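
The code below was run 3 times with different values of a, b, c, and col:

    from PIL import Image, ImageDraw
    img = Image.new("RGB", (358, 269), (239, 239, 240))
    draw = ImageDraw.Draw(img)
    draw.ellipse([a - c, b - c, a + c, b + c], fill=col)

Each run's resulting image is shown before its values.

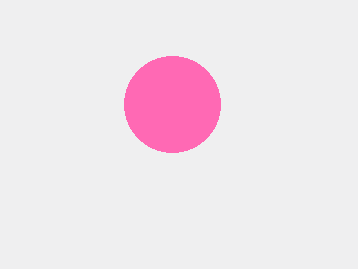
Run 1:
a = 172, b = 104, c = 48, col = 'hotpink'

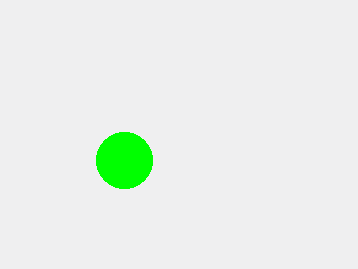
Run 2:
a = 124, b = 160, c = 28, col = 'lime'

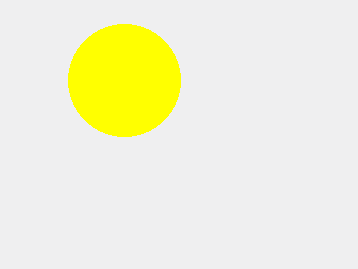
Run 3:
a = 124; b = 80; c = 56; col = 'yellow'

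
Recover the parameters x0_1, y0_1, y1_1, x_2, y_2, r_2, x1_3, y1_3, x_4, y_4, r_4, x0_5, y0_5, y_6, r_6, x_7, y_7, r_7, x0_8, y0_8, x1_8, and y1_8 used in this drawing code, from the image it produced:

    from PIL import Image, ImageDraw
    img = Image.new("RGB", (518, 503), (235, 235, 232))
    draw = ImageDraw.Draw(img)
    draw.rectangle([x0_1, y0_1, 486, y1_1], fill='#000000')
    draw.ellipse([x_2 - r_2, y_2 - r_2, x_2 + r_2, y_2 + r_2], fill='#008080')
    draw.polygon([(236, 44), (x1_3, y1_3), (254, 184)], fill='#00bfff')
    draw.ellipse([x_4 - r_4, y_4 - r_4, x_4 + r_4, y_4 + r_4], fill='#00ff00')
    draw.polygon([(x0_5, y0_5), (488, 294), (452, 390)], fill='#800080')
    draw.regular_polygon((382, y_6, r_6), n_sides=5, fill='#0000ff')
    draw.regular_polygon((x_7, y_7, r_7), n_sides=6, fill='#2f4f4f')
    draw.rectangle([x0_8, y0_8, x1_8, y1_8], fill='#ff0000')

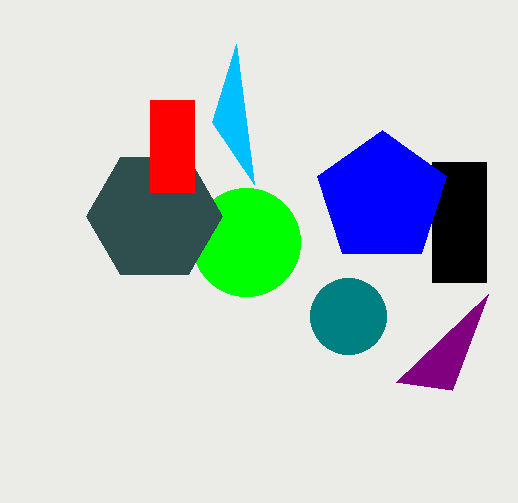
x0_1 = 432; y0_1 = 162; y1_1 = 282; x_2 = 348; y_2 = 316; r_2 = 38; x1_3 = 212; y1_3 = 122; x_4 = 246; y_4 = 242; r_4 = 54; x0_5 = 396; y0_5 = 382; y_6 = 198; r_6 = 68; x_7 = 154; y_7 = 216; r_7 = 68; x0_8 = 150; y0_8 = 100; x1_8 = 194; y1_8 = 192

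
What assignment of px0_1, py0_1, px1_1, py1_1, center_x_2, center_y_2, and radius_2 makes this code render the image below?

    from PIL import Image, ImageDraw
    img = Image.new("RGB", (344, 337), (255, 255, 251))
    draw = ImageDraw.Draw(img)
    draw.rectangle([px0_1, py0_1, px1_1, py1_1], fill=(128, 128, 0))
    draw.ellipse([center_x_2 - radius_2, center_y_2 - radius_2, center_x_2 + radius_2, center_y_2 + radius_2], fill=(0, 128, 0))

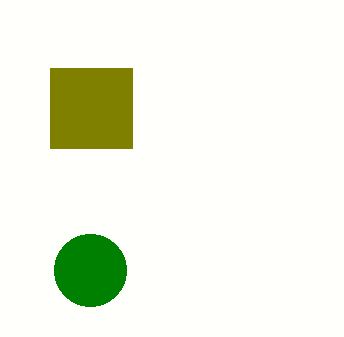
px0_1 = 50, py0_1 = 68, px1_1 = 132, py1_1 = 148, center_x_2 = 90, center_y_2 = 270, radius_2 = 36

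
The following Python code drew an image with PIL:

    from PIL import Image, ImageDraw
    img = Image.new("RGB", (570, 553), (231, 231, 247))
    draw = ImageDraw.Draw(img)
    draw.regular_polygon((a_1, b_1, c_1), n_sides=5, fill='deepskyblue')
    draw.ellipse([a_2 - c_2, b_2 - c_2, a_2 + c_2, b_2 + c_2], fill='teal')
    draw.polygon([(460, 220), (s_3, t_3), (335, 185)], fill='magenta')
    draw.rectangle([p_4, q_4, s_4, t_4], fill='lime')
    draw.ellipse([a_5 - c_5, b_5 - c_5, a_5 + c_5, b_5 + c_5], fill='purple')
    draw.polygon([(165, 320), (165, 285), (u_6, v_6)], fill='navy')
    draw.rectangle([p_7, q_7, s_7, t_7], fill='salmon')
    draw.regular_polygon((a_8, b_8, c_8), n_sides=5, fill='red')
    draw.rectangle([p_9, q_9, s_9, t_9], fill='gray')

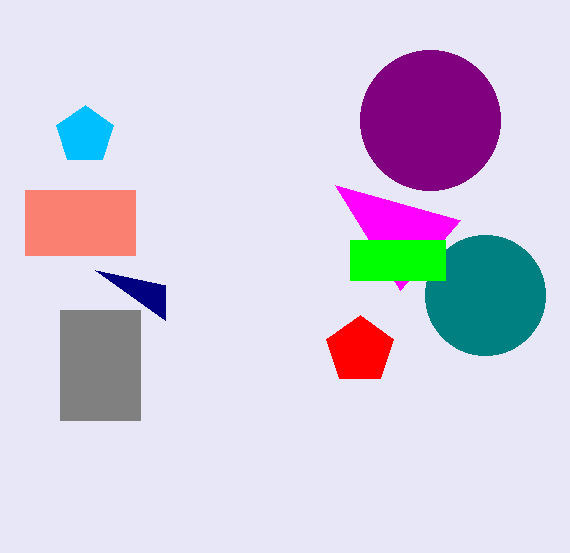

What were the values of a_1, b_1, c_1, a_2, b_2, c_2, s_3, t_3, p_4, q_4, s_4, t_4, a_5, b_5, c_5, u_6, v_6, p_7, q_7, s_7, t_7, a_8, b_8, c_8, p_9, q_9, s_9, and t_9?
a_1 = 85
b_1 = 135
c_1 = 30
a_2 = 485
b_2 = 295
c_2 = 60
s_3 = 400
t_3 = 290
p_4 = 350
q_4 = 240
s_4 = 445
t_4 = 280
a_5 = 430
b_5 = 120
c_5 = 70
u_6 = 95
v_6 = 270
p_7 = 25
q_7 = 190
s_7 = 135
t_7 = 255
a_8 = 360
b_8 = 350
c_8 = 35
p_9 = 60
q_9 = 310
s_9 = 140
t_9 = 420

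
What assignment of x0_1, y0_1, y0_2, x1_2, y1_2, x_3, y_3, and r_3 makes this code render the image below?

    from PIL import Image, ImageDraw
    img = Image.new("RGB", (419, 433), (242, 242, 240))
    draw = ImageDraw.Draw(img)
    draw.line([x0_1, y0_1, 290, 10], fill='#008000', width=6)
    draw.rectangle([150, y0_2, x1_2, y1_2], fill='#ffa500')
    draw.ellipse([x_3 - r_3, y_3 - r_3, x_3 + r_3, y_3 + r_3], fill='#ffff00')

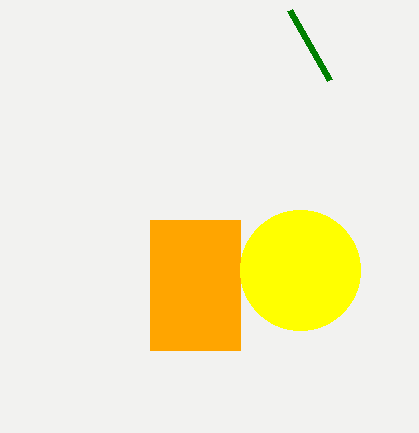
x0_1 = 330
y0_1 = 80
y0_2 = 220
x1_2 = 240
y1_2 = 350
x_3 = 300
y_3 = 270
r_3 = 60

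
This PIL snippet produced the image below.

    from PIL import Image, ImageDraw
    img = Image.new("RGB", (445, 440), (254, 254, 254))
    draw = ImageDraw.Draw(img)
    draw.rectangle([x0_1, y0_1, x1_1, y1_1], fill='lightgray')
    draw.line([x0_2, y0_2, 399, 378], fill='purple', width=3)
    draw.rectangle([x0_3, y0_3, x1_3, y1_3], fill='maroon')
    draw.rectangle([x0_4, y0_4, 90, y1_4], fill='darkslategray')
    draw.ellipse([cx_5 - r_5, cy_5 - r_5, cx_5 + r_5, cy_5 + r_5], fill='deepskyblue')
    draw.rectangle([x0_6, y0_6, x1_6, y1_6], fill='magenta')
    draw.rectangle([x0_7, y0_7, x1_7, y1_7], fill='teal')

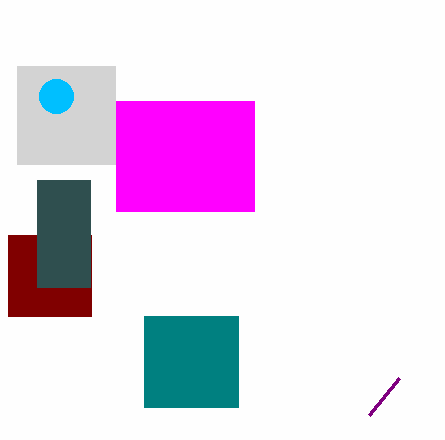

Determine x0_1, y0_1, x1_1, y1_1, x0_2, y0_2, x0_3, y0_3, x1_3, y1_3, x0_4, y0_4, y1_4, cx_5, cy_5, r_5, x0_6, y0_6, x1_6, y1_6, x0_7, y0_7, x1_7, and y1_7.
x0_1 = 17; y0_1 = 66; x1_1 = 115; y1_1 = 164; x0_2 = 369; y0_2 = 415; x0_3 = 8; y0_3 = 235; x1_3 = 91; y1_3 = 316; x0_4 = 37; y0_4 = 180; y1_4 = 287; cx_5 = 56; cy_5 = 96; r_5 = 17; x0_6 = 116; y0_6 = 101; x1_6 = 254; y1_6 = 211; x0_7 = 144; y0_7 = 316; x1_7 = 238; y1_7 = 407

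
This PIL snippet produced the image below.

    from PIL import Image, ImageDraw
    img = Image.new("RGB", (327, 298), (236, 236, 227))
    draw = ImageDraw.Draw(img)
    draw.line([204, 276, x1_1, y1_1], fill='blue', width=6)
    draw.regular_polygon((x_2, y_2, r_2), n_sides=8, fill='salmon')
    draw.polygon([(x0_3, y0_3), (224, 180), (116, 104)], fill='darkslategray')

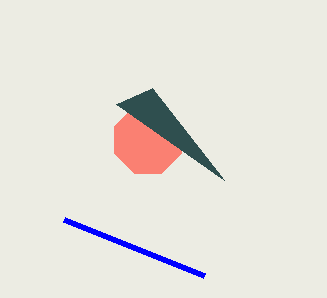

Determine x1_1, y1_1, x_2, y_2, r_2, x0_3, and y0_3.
x1_1 = 64
y1_1 = 220
x_2 = 148
y_2 = 140
r_2 = 36
x0_3 = 152
y0_3 = 88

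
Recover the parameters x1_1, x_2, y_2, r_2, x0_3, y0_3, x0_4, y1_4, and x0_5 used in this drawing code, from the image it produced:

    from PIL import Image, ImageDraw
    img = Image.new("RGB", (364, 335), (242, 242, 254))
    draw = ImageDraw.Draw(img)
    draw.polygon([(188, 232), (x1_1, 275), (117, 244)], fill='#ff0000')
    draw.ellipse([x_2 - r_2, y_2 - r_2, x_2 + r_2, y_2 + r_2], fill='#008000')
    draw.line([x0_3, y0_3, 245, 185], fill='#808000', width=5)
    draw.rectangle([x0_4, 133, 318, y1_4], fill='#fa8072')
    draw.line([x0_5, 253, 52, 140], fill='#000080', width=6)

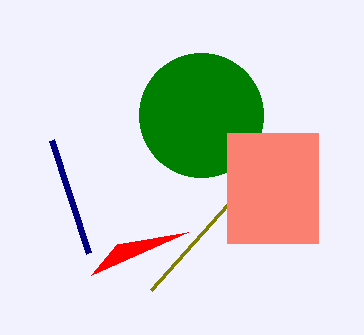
x1_1 = 91
x_2 = 201
y_2 = 115
r_2 = 62
x0_3 = 151
y0_3 = 290
x0_4 = 227
y1_4 = 243
x0_5 = 89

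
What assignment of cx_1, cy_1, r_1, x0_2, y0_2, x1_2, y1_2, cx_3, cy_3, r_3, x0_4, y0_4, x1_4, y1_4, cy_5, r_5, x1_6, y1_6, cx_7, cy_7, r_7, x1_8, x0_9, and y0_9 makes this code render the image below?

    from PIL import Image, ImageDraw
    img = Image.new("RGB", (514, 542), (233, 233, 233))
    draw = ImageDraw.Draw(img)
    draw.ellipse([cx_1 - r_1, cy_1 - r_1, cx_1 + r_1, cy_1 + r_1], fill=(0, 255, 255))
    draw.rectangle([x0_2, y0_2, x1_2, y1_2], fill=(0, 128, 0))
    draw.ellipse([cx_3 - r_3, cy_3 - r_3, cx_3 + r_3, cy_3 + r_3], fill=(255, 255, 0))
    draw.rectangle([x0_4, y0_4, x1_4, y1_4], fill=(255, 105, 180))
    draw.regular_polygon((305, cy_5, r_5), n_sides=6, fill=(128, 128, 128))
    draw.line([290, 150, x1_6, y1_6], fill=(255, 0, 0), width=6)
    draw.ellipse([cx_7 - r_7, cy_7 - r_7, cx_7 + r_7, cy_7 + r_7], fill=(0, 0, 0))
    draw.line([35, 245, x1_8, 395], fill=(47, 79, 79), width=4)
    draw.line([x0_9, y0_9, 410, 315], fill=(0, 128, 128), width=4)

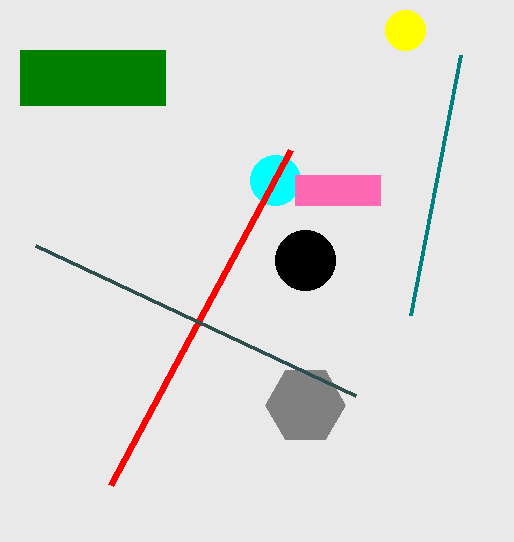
cx_1 = 275; cy_1 = 180; r_1 = 25; x0_2 = 20; y0_2 = 50; x1_2 = 165; y1_2 = 105; cx_3 = 405; cy_3 = 30; r_3 = 20; x0_4 = 295; y0_4 = 175; x1_4 = 380; y1_4 = 205; cy_5 = 405; r_5 = 40; x1_6 = 110; y1_6 = 485; cx_7 = 305; cy_7 = 260; r_7 = 30; x1_8 = 355; x0_9 = 460; y0_9 = 55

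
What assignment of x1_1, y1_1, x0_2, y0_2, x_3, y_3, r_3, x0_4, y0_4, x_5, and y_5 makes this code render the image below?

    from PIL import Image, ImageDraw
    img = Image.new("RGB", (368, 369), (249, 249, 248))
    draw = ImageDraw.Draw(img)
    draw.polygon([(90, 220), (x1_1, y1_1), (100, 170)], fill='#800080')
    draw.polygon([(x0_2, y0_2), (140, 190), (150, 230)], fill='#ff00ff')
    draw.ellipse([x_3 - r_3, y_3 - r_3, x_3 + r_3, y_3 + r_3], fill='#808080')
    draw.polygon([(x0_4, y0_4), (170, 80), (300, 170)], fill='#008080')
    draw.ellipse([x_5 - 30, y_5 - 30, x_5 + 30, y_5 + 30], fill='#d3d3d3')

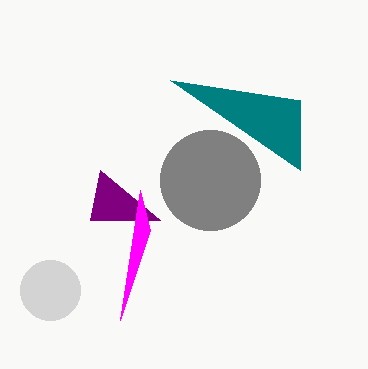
x1_1 = 160
y1_1 = 220
x0_2 = 120
y0_2 = 320
x_3 = 210
y_3 = 180
r_3 = 50
x0_4 = 300
y0_4 = 100
x_5 = 50
y_5 = 290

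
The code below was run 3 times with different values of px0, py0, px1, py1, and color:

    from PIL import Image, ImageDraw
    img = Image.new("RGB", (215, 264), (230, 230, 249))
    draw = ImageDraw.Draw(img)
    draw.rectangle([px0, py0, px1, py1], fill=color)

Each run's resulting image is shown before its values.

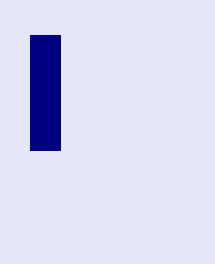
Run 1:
px0 = 30; py0 = 35; px1 = 60; py1 = 150; color = 'navy'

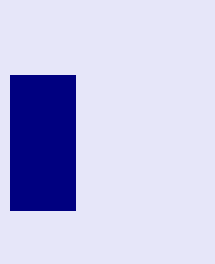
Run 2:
px0 = 10; py0 = 75; px1 = 75; py1 = 210; color = 'navy'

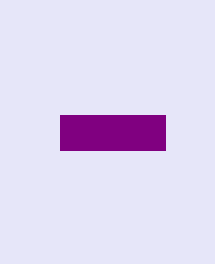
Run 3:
px0 = 60; py0 = 115; px1 = 165; py1 = 150; color = 'purple'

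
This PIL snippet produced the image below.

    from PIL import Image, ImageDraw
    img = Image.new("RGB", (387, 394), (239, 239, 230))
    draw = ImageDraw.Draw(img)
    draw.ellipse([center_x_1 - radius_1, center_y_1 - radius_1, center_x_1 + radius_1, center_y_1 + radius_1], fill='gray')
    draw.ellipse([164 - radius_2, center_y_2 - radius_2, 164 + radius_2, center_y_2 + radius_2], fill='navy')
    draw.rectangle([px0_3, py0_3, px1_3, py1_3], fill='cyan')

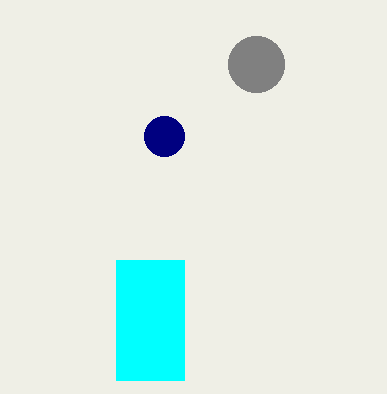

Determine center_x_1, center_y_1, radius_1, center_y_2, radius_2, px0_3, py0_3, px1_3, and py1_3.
center_x_1 = 256
center_y_1 = 64
radius_1 = 28
center_y_2 = 136
radius_2 = 20
px0_3 = 116
py0_3 = 260
px1_3 = 184
py1_3 = 380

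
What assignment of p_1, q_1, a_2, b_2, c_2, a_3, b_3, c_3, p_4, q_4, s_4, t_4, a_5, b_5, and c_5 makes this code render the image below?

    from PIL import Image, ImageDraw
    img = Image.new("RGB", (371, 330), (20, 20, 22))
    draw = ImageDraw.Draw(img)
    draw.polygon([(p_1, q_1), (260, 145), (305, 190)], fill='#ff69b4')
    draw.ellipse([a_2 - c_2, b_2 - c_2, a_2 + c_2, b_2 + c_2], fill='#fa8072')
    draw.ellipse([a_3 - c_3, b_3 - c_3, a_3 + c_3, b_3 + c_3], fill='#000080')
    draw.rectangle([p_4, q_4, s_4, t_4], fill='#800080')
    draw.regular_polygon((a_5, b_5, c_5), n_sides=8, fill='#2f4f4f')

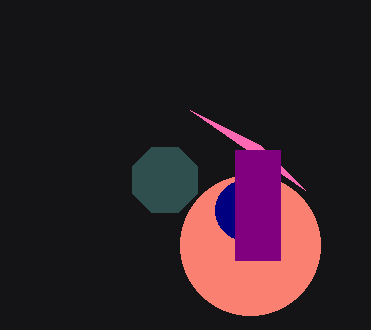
p_1 = 190; q_1 = 110; a_2 = 250; b_2 = 245; c_2 = 70; a_3 = 245; b_3 = 210; c_3 = 30; p_4 = 235; q_4 = 150; s_4 = 280; t_4 = 260; a_5 = 165; b_5 = 180; c_5 = 35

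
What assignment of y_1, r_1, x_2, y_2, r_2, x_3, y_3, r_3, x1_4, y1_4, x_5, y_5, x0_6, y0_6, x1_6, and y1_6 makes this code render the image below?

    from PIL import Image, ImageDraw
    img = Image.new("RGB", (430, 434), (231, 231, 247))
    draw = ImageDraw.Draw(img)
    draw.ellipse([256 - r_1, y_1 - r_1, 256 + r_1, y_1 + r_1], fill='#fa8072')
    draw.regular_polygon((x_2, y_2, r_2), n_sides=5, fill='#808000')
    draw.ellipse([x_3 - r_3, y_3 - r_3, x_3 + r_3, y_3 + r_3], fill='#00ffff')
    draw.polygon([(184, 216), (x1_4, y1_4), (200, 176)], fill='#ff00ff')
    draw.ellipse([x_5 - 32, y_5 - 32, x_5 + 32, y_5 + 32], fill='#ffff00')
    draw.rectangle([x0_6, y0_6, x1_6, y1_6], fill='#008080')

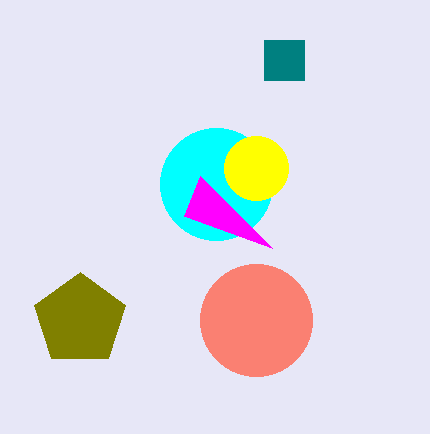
y_1 = 320
r_1 = 56
x_2 = 80
y_2 = 320
r_2 = 48
x_3 = 216
y_3 = 184
r_3 = 56
x1_4 = 272
y1_4 = 248
x_5 = 256
y_5 = 168
x0_6 = 264
y0_6 = 40
x1_6 = 304
y1_6 = 80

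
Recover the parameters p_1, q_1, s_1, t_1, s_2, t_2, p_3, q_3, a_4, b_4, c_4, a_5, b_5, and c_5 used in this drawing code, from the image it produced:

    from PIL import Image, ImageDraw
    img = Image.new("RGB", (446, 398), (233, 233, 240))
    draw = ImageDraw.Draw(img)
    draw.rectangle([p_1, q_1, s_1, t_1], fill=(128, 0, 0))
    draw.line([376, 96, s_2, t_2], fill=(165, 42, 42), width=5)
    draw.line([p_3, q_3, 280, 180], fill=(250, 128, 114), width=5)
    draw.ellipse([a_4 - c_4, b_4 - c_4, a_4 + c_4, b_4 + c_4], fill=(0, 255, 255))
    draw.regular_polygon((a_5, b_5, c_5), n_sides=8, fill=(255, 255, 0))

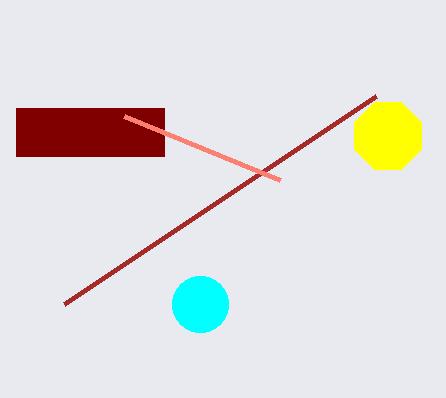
p_1 = 16
q_1 = 108
s_1 = 164
t_1 = 156
s_2 = 64
t_2 = 304
p_3 = 124
q_3 = 116
a_4 = 200
b_4 = 304
c_4 = 28
a_5 = 388
b_5 = 136
c_5 = 36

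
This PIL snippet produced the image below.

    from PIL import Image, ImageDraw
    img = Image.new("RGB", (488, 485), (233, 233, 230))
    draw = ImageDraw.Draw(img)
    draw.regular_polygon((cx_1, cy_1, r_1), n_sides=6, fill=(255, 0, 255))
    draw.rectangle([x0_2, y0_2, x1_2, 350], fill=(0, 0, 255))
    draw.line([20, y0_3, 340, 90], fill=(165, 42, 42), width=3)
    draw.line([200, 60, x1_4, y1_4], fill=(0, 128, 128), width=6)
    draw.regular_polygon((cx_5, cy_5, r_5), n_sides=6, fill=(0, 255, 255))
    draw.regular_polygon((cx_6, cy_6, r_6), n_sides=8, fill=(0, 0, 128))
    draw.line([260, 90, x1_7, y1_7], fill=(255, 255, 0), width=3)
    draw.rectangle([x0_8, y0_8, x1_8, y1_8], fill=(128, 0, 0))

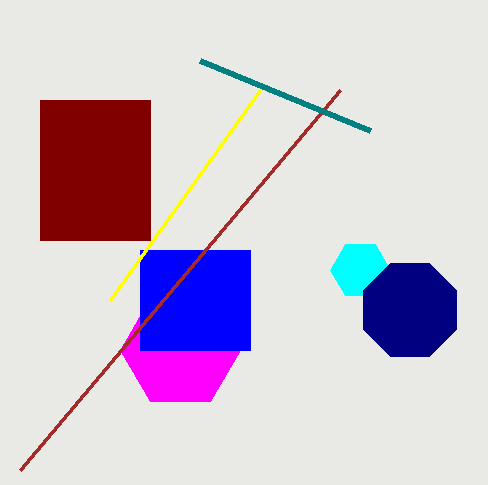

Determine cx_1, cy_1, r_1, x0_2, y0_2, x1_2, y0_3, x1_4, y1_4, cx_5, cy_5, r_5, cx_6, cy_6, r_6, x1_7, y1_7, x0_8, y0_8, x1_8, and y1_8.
cx_1 = 180
cy_1 = 350
r_1 = 60
x0_2 = 140
y0_2 = 250
x1_2 = 250
y0_3 = 470
x1_4 = 370
y1_4 = 130
cx_5 = 360
cy_5 = 270
r_5 = 30
cx_6 = 410
cy_6 = 310
r_6 = 50
x1_7 = 110
y1_7 = 300
x0_8 = 40
y0_8 = 100
x1_8 = 150
y1_8 = 240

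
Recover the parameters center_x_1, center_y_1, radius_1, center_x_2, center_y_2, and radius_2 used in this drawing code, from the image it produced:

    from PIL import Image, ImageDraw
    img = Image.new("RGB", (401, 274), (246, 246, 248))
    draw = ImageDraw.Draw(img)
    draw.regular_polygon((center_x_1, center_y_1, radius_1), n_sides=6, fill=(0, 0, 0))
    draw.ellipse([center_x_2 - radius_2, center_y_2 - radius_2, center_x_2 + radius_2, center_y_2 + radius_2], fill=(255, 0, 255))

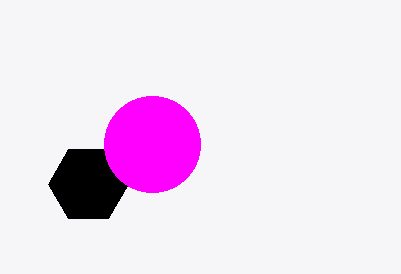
center_x_1 = 88; center_y_1 = 184; radius_1 = 40; center_x_2 = 152; center_y_2 = 144; radius_2 = 48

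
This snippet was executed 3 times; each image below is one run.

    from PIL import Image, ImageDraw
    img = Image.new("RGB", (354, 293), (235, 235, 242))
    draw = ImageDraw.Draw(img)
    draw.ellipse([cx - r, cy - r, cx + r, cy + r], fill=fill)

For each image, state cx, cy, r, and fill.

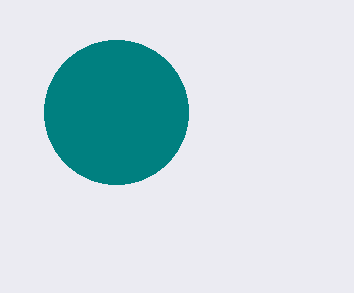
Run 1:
cx = 116, cy = 112, r = 72, fill = 'teal'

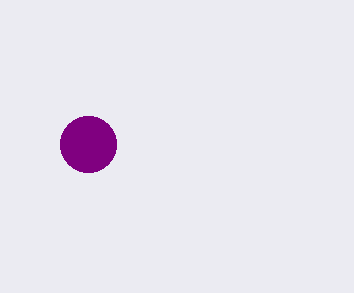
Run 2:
cx = 88
cy = 144
r = 28
fill = 'purple'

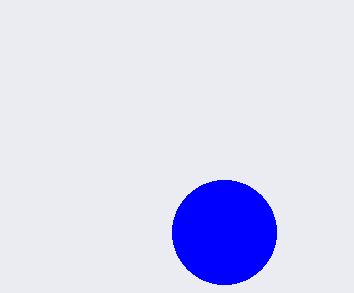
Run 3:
cx = 224, cy = 232, r = 52, fill = 'blue'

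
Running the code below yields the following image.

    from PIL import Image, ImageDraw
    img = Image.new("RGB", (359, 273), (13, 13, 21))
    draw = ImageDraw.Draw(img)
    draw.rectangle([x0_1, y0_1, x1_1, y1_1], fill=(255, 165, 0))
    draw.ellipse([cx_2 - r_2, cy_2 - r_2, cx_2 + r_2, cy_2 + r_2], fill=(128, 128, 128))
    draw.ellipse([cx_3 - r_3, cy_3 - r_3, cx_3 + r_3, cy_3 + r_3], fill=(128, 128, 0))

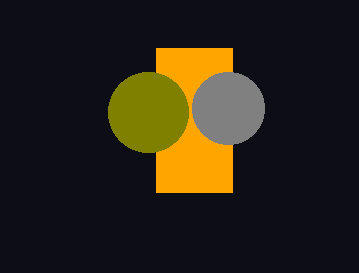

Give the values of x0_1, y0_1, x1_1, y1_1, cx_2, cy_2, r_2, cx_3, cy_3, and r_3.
x0_1 = 156, y0_1 = 48, x1_1 = 232, y1_1 = 192, cx_2 = 228, cy_2 = 108, r_2 = 36, cx_3 = 148, cy_3 = 112, r_3 = 40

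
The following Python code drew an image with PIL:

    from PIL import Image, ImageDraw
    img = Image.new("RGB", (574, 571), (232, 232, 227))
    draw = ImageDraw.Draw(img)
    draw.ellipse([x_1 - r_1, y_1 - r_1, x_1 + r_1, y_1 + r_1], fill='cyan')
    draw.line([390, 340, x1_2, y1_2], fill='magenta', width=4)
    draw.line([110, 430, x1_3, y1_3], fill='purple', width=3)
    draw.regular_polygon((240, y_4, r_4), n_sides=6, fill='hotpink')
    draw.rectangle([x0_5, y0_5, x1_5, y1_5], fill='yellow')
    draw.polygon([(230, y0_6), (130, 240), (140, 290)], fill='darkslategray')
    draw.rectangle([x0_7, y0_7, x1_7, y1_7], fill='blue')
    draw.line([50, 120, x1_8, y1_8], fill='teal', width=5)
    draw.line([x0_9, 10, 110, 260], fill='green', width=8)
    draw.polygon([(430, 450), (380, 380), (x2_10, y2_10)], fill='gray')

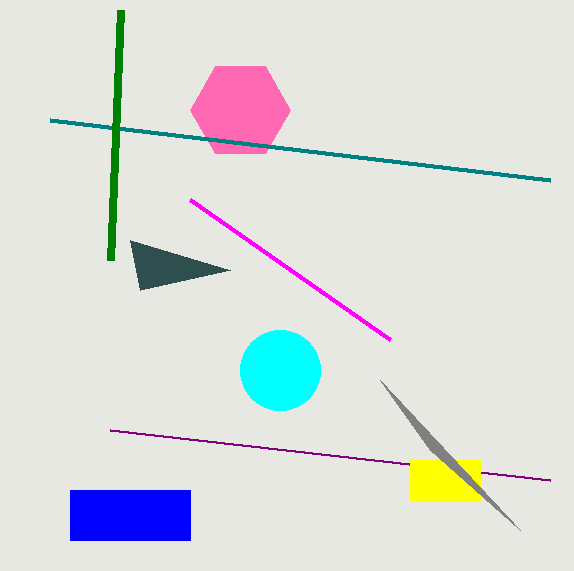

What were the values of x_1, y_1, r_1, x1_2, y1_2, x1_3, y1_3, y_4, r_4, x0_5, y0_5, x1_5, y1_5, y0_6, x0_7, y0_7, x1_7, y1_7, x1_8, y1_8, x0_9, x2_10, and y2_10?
x_1 = 280, y_1 = 370, r_1 = 40, x1_2 = 190, y1_2 = 200, x1_3 = 550, y1_3 = 480, y_4 = 110, r_4 = 50, x0_5 = 410, y0_5 = 460, x1_5 = 480, y1_5 = 500, y0_6 = 270, x0_7 = 70, y0_7 = 490, x1_7 = 190, y1_7 = 540, x1_8 = 550, y1_8 = 180, x0_9 = 120, x2_10 = 520, y2_10 = 530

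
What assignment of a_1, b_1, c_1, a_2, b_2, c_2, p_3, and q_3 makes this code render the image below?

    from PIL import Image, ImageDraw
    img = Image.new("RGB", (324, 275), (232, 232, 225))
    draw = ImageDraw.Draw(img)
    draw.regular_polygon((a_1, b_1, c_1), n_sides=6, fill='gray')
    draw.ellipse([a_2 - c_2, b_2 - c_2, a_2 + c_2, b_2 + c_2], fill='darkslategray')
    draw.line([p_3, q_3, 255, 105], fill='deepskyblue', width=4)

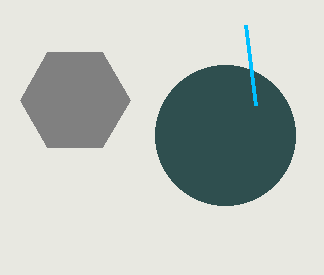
a_1 = 75
b_1 = 100
c_1 = 55
a_2 = 225
b_2 = 135
c_2 = 70
p_3 = 245
q_3 = 25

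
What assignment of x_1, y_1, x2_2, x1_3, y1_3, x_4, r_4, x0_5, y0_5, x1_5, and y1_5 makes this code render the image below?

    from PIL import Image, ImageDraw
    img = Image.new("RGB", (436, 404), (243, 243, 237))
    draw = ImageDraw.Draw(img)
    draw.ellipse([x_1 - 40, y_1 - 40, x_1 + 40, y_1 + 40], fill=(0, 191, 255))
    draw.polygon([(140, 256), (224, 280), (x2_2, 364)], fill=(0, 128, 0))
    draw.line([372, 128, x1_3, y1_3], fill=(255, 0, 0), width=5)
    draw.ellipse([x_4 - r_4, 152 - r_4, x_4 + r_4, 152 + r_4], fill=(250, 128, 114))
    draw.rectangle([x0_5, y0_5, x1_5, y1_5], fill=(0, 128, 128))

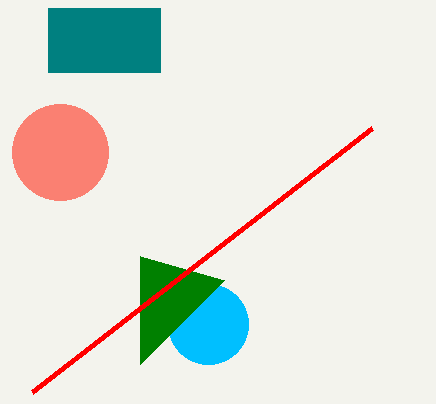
x_1 = 208, y_1 = 324, x2_2 = 140, x1_3 = 32, y1_3 = 392, x_4 = 60, r_4 = 48, x0_5 = 48, y0_5 = 8, x1_5 = 160, y1_5 = 72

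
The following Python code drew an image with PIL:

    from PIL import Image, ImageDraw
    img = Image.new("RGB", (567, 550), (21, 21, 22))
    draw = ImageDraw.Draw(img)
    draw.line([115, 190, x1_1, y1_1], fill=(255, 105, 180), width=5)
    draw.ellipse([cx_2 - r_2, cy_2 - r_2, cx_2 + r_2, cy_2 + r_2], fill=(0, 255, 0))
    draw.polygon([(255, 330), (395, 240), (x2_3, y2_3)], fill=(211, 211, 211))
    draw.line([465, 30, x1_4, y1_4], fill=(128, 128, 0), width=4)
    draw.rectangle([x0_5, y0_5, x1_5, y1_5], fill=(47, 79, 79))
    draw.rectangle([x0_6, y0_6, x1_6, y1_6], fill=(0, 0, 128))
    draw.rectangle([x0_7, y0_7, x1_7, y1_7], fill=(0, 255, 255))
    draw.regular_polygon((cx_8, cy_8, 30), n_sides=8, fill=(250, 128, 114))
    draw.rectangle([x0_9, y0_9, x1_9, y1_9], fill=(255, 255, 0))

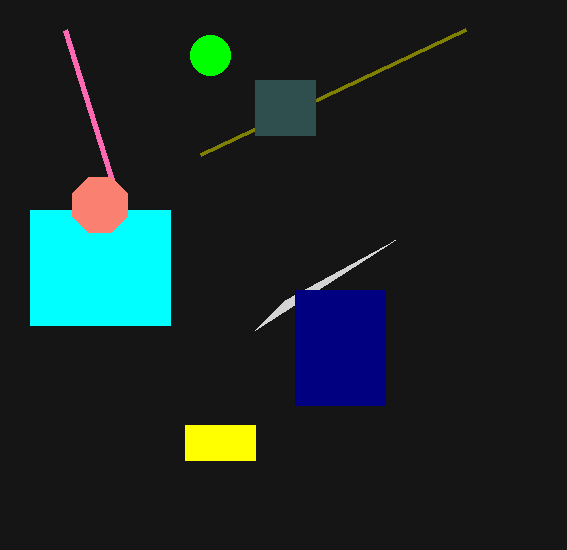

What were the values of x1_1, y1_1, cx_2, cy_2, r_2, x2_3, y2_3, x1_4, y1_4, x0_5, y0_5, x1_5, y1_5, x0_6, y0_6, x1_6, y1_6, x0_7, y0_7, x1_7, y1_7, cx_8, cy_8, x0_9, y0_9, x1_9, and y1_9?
x1_1 = 65, y1_1 = 30, cx_2 = 210, cy_2 = 55, r_2 = 20, x2_3 = 285, y2_3 = 300, x1_4 = 200, y1_4 = 155, x0_5 = 255, y0_5 = 80, x1_5 = 315, y1_5 = 135, x0_6 = 295, y0_6 = 290, x1_6 = 385, y1_6 = 405, x0_7 = 30, y0_7 = 210, x1_7 = 170, y1_7 = 325, cx_8 = 100, cy_8 = 205, x0_9 = 185, y0_9 = 425, x1_9 = 255, y1_9 = 460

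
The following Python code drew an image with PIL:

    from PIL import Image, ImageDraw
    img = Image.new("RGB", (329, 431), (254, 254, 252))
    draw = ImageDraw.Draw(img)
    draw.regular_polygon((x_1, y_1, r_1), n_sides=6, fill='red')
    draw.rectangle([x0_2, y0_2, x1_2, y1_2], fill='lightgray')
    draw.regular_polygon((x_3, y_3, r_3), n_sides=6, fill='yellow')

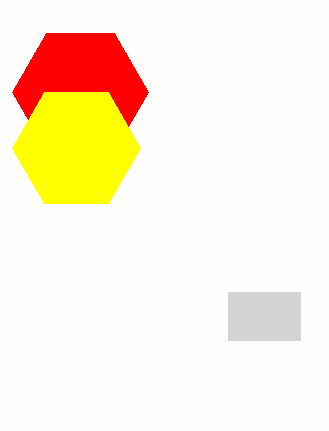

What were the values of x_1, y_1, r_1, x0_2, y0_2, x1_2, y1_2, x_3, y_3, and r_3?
x_1 = 80
y_1 = 92
r_1 = 68
x0_2 = 228
y0_2 = 292
x1_2 = 300
y1_2 = 340
x_3 = 76
y_3 = 148
r_3 = 64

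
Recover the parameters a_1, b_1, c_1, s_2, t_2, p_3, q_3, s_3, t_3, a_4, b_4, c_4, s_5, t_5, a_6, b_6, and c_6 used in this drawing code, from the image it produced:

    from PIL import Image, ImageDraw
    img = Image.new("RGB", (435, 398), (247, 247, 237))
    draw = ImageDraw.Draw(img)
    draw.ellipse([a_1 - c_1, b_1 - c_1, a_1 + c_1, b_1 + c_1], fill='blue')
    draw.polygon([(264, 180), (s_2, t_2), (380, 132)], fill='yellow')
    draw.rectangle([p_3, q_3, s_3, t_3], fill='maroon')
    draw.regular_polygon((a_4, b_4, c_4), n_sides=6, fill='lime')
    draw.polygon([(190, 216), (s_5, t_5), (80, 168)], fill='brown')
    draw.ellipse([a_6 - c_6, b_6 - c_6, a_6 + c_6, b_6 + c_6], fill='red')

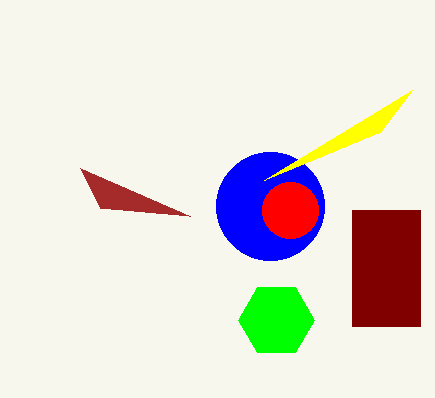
a_1 = 270, b_1 = 206, c_1 = 54, s_2 = 412, t_2 = 90, p_3 = 352, q_3 = 210, s_3 = 420, t_3 = 326, a_4 = 276, b_4 = 320, c_4 = 38, s_5 = 100, t_5 = 208, a_6 = 290, b_6 = 210, c_6 = 28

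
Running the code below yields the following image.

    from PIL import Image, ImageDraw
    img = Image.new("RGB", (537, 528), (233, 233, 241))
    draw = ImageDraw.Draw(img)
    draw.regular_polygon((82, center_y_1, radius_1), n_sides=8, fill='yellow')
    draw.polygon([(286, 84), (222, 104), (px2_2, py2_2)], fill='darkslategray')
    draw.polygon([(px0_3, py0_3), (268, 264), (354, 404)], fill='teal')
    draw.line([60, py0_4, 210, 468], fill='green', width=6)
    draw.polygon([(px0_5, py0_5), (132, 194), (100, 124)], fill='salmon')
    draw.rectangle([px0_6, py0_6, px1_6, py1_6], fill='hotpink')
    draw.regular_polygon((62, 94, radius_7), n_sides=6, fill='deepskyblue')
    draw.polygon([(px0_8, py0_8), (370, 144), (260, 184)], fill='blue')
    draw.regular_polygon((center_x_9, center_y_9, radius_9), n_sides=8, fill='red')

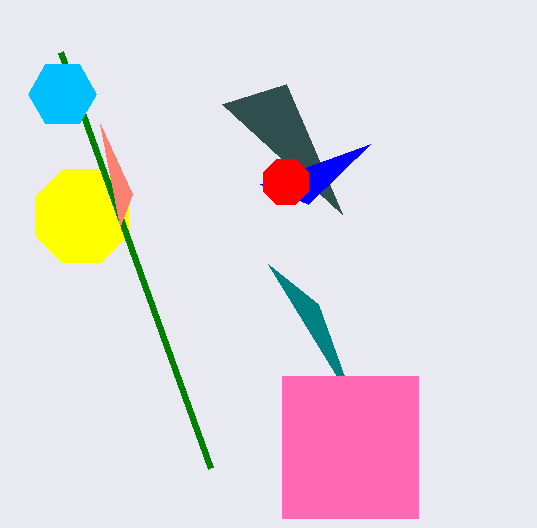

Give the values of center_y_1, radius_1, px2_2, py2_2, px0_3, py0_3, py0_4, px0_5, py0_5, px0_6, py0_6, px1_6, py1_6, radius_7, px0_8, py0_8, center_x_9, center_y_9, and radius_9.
center_y_1 = 216, radius_1 = 50, px2_2 = 342, py2_2 = 214, px0_3 = 318, py0_3 = 304, py0_4 = 52, px0_5 = 120, py0_5 = 226, px0_6 = 282, py0_6 = 376, px1_6 = 418, py1_6 = 518, radius_7 = 34, px0_8 = 308, py0_8 = 204, center_x_9 = 286, center_y_9 = 182, radius_9 = 24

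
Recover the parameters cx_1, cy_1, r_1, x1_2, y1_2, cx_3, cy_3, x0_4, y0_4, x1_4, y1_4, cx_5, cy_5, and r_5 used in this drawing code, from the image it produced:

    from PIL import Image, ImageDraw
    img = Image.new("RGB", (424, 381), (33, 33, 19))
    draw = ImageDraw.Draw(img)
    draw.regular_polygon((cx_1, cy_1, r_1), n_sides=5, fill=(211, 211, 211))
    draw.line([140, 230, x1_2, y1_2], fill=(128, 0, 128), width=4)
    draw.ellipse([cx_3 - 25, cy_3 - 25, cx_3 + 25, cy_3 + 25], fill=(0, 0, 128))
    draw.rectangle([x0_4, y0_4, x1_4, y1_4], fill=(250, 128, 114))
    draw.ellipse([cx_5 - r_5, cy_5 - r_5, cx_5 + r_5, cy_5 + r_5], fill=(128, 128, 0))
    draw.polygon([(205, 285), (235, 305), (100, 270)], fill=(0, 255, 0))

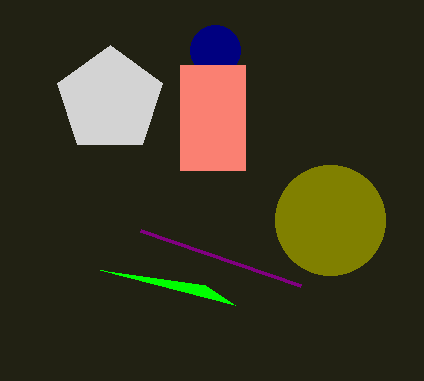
cx_1 = 110; cy_1 = 100; r_1 = 55; x1_2 = 300; y1_2 = 285; cx_3 = 215; cy_3 = 50; x0_4 = 180; y0_4 = 65; x1_4 = 245; y1_4 = 170; cx_5 = 330; cy_5 = 220; r_5 = 55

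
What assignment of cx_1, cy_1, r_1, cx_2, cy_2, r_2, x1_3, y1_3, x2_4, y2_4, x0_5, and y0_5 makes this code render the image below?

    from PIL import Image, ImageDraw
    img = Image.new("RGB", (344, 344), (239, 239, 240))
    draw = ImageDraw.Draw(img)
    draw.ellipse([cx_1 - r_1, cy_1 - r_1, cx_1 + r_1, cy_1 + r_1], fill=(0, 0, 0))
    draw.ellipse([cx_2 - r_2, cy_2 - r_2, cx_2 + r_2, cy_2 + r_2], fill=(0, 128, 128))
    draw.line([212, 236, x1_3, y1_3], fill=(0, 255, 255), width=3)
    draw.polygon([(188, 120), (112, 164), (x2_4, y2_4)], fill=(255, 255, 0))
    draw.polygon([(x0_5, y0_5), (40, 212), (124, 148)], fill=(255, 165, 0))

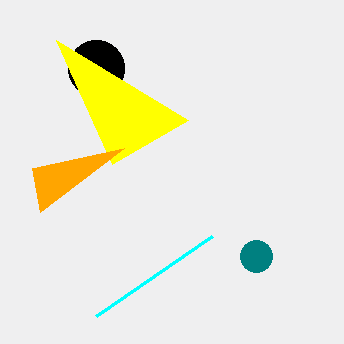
cx_1 = 96
cy_1 = 68
r_1 = 28
cx_2 = 256
cy_2 = 256
r_2 = 16
x1_3 = 96
y1_3 = 316
x2_4 = 56
y2_4 = 40
x0_5 = 32
y0_5 = 168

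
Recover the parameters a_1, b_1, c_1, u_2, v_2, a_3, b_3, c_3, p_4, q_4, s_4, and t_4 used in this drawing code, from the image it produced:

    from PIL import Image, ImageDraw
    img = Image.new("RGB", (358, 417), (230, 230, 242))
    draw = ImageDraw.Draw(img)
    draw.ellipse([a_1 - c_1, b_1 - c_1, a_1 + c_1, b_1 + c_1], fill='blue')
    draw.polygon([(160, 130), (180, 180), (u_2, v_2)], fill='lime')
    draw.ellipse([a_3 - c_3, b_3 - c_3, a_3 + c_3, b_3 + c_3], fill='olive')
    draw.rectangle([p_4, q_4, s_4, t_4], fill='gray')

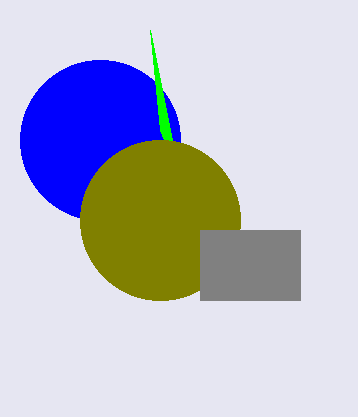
a_1 = 100; b_1 = 140; c_1 = 80; u_2 = 150; v_2 = 30; a_3 = 160; b_3 = 220; c_3 = 80; p_4 = 200; q_4 = 230; s_4 = 300; t_4 = 300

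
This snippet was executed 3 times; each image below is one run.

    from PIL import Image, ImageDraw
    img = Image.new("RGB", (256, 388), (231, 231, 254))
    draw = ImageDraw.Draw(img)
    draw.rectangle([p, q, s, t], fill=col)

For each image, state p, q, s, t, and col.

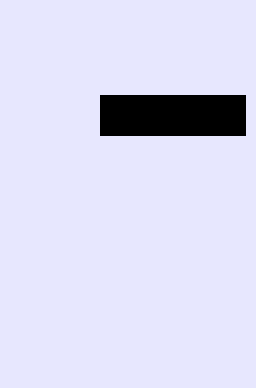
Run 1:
p = 100, q = 95, s = 245, t = 135, col = 'black'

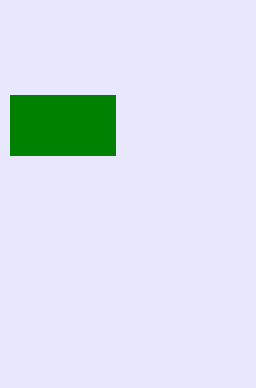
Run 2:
p = 10, q = 95, s = 115, t = 155, col = 'green'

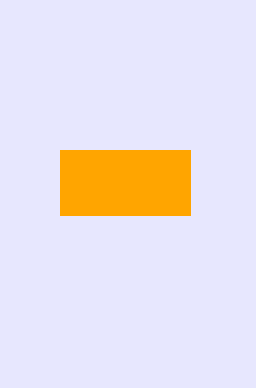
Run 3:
p = 60
q = 150
s = 190
t = 215
col = 'orange'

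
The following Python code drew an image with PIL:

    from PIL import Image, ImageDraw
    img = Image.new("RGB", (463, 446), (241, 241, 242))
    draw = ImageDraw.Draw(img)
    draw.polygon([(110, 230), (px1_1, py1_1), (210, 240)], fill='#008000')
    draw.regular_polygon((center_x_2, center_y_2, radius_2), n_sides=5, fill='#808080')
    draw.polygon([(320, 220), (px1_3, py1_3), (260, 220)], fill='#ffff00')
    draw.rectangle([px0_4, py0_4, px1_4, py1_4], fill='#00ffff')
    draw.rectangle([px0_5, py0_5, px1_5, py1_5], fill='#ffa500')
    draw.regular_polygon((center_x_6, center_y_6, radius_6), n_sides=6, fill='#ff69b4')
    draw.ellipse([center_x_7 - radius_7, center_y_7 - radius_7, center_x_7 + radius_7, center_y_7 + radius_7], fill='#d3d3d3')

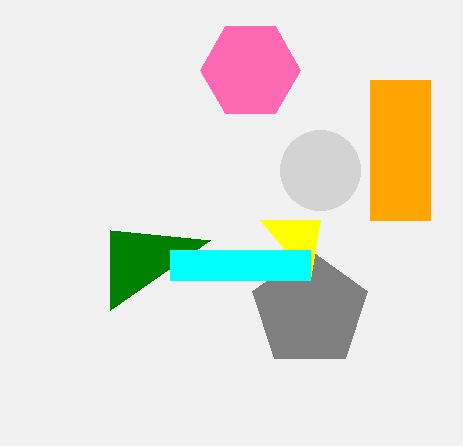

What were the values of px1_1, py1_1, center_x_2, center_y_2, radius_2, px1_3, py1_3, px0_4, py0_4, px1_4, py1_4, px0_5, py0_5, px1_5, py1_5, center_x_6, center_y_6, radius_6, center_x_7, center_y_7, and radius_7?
px1_1 = 110, py1_1 = 310, center_x_2 = 310, center_y_2 = 310, radius_2 = 60, px1_3 = 310, py1_3 = 280, px0_4 = 170, py0_4 = 250, px1_4 = 310, py1_4 = 280, px0_5 = 370, py0_5 = 80, px1_5 = 430, py1_5 = 220, center_x_6 = 250, center_y_6 = 70, radius_6 = 50, center_x_7 = 320, center_y_7 = 170, radius_7 = 40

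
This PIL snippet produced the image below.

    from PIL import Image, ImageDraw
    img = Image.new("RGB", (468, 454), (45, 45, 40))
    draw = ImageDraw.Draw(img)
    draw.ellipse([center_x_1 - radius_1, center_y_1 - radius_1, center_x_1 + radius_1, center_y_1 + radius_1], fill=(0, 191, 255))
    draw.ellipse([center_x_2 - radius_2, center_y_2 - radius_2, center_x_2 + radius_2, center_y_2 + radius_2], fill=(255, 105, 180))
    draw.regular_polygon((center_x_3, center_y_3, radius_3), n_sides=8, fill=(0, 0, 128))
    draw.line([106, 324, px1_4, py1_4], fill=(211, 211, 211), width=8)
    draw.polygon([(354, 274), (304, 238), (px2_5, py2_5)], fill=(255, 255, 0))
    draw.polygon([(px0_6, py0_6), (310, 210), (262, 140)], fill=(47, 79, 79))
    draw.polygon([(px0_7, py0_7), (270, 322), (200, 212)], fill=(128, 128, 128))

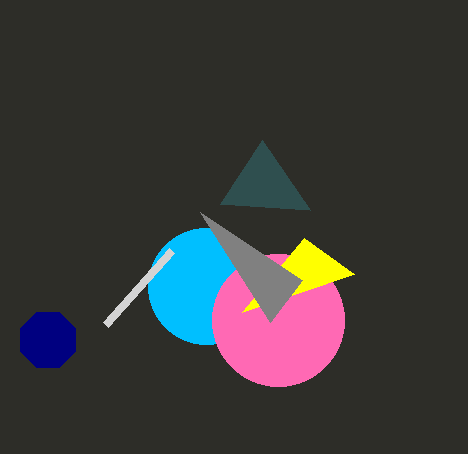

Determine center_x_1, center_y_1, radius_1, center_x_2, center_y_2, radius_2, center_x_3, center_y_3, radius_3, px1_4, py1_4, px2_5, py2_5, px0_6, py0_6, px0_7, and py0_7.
center_x_1 = 206; center_y_1 = 286; radius_1 = 58; center_x_2 = 278; center_y_2 = 320; radius_2 = 66; center_x_3 = 48; center_y_3 = 340; radius_3 = 30; px1_4 = 172; py1_4 = 250; px2_5 = 242; py2_5 = 312; px0_6 = 220; py0_6 = 204; px0_7 = 302; py0_7 = 280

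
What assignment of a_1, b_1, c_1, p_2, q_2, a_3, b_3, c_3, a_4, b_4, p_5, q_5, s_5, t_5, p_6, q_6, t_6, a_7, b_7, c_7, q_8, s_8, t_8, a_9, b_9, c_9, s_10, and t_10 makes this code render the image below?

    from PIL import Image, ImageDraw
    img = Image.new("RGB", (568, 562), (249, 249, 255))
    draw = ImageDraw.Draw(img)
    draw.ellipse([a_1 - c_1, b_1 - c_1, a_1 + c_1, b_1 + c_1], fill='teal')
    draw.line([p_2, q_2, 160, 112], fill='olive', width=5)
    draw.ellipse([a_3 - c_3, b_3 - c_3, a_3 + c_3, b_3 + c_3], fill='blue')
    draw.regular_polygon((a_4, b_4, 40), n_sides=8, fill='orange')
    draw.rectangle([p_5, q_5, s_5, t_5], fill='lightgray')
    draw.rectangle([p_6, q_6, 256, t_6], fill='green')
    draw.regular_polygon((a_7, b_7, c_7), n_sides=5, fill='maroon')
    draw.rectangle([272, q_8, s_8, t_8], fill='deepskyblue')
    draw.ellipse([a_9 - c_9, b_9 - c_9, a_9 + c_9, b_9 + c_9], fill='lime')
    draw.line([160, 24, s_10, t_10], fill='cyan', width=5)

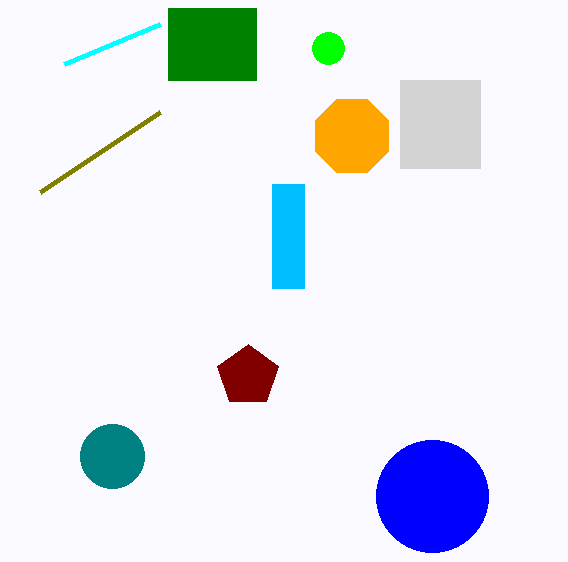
a_1 = 112
b_1 = 456
c_1 = 32
p_2 = 40
q_2 = 192
a_3 = 432
b_3 = 496
c_3 = 56
a_4 = 352
b_4 = 136
p_5 = 400
q_5 = 80
s_5 = 480
t_5 = 168
p_6 = 168
q_6 = 8
t_6 = 80
a_7 = 248
b_7 = 376
c_7 = 32
q_8 = 184
s_8 = 304
t_8 = 288
a_9 = 328
b_9 = 48
c_9 = 16
s_10 = 64
t_10 = 64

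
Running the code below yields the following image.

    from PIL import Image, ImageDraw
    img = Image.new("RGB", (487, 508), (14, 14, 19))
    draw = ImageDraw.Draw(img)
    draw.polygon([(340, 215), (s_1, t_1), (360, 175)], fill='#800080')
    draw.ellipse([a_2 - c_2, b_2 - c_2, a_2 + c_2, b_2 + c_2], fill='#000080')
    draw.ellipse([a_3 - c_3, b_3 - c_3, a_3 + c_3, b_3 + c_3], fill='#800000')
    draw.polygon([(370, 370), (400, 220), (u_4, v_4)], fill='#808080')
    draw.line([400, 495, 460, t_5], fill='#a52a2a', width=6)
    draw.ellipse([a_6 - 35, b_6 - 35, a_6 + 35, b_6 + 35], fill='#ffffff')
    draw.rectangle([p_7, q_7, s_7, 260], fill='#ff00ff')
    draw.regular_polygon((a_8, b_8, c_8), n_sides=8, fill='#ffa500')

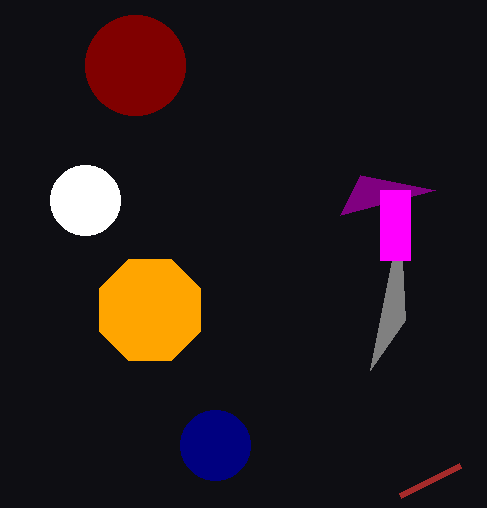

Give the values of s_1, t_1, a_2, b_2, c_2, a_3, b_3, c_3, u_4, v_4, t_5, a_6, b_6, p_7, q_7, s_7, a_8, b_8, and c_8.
s_1 = 435, t_1 = 190, a_2 = 215, b_2 = 445, c_2 = 35, a_3 = 135, b_3 = 65, c_3 = 50, u_4 = 405, v_4 = 320, t_5 = 465, a_6 = 85, b_6 = 200, p_7 = 380, q_7 = 190, s_7 = 410, a_8 = 150, b_8 = 310, c_8 = 55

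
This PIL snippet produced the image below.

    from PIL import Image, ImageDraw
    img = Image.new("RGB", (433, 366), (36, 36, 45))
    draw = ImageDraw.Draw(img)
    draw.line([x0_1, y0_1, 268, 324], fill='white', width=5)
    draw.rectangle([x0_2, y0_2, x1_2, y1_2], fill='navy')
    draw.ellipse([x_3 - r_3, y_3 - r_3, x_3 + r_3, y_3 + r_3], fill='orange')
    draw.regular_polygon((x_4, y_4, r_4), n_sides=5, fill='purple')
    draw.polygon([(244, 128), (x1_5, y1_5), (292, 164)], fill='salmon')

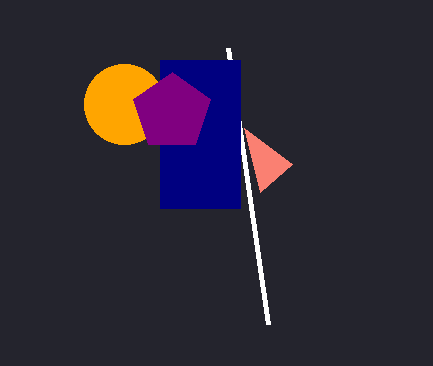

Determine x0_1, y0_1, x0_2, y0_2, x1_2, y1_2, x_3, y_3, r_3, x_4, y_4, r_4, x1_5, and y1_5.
x0_1 = 228; y0_1 = 48; x0_2 = 160; y0_2 = 60; x1_2 = 240; y1_2 = 208; x_3 = 124; y_3 = 104; r_3 = 40; x_4 = 172; y_4 = 112; r_4 = 40; x1_5 = 260; y1_5 = 192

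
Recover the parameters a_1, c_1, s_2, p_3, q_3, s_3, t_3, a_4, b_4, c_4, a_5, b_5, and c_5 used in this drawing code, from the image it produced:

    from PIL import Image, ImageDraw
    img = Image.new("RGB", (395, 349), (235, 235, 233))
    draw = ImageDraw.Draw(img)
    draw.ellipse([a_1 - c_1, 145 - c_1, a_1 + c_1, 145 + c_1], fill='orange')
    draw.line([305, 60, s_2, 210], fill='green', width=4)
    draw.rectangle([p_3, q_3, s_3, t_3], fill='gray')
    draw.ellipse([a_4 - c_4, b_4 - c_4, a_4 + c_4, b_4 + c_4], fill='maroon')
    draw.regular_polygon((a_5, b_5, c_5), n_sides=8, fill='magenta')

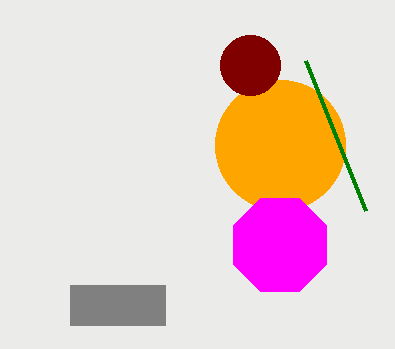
a_1 = 280
c_1 = 65
s_2 = 365
p_3 = 70
q_3 = 285
s_3 = 165
t_3 = 325
a_4 = 250
b_4 = 65
c_4 = 30
a_5 = 280
b_5 = 245
c_5 = 50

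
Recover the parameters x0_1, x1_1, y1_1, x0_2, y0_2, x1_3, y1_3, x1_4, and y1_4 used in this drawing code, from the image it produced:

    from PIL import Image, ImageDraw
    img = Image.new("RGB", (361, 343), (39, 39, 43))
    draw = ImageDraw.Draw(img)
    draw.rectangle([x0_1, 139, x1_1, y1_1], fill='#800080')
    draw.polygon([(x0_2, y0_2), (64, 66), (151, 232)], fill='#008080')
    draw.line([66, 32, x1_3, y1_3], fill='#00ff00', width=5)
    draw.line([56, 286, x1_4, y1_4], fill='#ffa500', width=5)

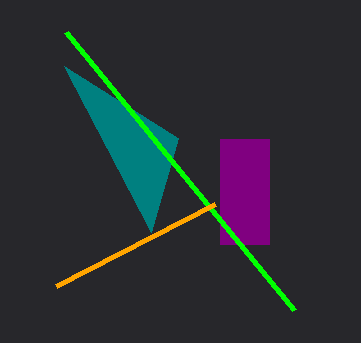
x0_1 = 220, x1_1 = 269, y1_1 = 244, x0_2 = 178, y0_2 = 138, x1_3 = 294, y1_3 = 310, x1_4 = 215, y1_4 = 204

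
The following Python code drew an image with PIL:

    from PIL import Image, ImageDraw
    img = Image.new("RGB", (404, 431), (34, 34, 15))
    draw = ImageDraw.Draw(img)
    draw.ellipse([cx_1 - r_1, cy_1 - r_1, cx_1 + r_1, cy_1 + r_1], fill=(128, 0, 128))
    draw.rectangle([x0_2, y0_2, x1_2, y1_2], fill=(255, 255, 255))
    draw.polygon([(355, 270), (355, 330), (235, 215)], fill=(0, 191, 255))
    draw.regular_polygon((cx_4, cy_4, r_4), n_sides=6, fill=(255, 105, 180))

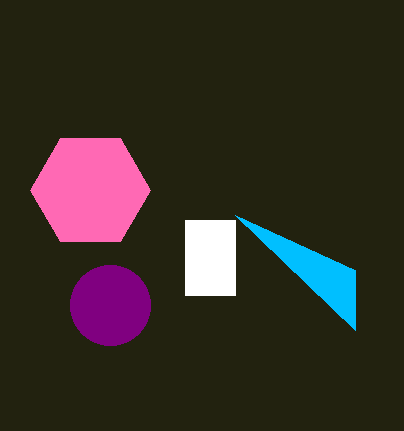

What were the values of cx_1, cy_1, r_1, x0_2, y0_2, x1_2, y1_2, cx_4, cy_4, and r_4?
cx_1 = 110; cy_1 = 305; r_1 = 40; x0_2 = 185; y0_2 = 220; x1_2 = 235; y1_2 = 295; cx_4 = 90; cy_4 = 190; r_4 = 60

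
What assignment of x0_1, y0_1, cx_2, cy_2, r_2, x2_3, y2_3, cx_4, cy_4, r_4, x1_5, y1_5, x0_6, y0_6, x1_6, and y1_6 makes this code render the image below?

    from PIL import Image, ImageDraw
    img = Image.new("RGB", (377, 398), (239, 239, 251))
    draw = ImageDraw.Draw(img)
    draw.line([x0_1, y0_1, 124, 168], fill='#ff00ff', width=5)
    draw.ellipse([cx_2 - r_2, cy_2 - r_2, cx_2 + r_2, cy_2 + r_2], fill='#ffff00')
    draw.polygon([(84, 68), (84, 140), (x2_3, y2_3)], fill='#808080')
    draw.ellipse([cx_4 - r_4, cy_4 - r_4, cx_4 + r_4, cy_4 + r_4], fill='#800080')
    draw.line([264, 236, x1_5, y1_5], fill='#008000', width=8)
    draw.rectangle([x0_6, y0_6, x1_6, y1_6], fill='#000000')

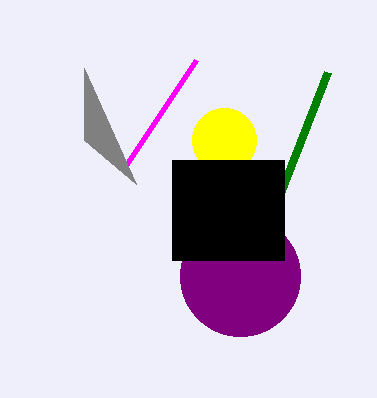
x0_1 = 196; y0_1 = 60; cx_2 = 224; cy_2 = 140; r_2 = 32; x2_3 = 136; y2_3 = 184; cx_4 = 240; cy_4 = 276; r_4 = 60; x1_5 = 328; y1_5 = 72; x0_6 = 172; y0_6 = 160; x1_6 = 284; y1_6 = 260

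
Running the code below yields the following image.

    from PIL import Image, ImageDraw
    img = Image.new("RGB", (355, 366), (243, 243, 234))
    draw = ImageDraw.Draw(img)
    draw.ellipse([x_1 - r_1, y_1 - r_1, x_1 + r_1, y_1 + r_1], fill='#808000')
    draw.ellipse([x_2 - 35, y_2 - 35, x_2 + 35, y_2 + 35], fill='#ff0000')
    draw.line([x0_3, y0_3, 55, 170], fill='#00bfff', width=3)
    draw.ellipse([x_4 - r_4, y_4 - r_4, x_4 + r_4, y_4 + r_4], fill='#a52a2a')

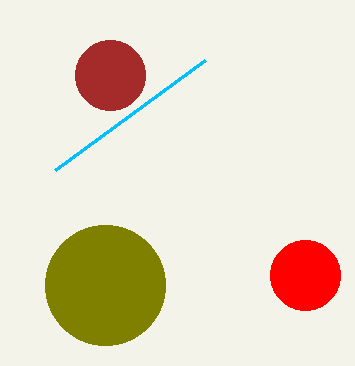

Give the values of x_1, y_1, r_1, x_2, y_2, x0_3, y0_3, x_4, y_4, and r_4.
x_1 = 105; y_1 = 285; r_1 = 60; x_2 = 305; y_2 = 275; x0_3 = 205; y0_3 = 60; x_4 = 110; y_4 = 75; r_4 = 35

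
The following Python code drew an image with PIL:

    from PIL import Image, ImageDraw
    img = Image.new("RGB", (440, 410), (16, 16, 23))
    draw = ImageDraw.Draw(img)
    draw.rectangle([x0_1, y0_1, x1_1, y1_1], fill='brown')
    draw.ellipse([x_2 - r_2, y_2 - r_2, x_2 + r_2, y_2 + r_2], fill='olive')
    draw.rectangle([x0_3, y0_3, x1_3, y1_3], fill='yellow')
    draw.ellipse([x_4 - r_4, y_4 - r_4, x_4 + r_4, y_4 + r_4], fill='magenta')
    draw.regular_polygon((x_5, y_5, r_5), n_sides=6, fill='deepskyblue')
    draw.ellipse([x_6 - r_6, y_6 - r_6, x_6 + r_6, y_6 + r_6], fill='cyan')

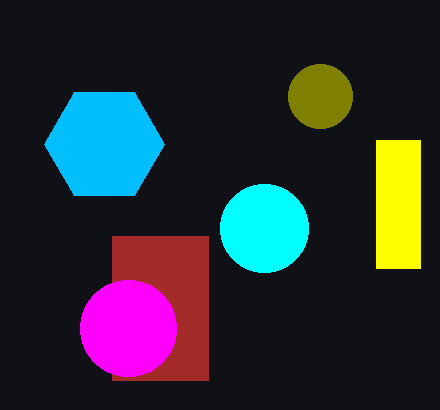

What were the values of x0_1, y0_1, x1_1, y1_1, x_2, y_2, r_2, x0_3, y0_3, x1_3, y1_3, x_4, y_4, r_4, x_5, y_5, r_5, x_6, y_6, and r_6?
x0_1 = 112, y0_1 = 236, x1_1 = 208, y1_1 = 380, x_2 = 320, y_2 = 96, r_2 = 32, x0_3 = 376, y0_3 = 140, x1_3 = 420, y1_3 = 268, x_4 = 128, y_4 = 328, r_4 = 48, x_5 = 104, y_5 = 144, r_5 = 60, x_6 = 264, y_6 = 228, r_6 = 44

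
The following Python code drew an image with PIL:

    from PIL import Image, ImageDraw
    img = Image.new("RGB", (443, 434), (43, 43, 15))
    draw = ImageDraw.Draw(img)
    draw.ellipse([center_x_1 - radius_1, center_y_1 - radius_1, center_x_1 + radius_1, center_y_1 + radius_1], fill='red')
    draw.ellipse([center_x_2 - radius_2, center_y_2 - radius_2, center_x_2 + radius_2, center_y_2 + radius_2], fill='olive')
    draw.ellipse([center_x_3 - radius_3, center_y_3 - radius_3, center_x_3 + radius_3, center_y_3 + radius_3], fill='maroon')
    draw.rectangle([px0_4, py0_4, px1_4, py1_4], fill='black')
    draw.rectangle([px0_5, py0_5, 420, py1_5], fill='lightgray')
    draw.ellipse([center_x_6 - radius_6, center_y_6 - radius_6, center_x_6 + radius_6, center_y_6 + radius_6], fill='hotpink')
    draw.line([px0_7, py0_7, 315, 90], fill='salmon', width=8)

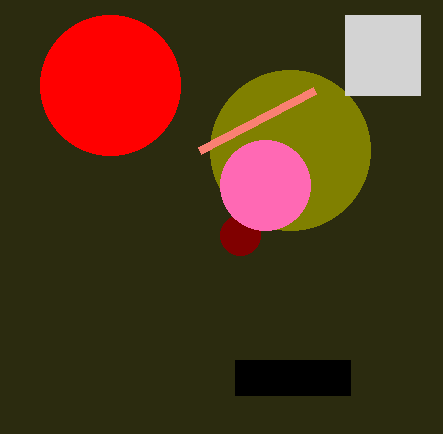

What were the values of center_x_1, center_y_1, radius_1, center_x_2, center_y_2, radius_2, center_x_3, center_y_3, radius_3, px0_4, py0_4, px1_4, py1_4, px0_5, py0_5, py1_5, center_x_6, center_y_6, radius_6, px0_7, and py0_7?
center_x_1 = 110
center_y_1 = 85
radius_1 = 70
center_x_2 = 290
center_y_2 = 150
radius_2 = 80
center_x_3 = 240
center_y_3 = 235
radius_3 = 20
px0_4 = 235
py0_4 = 360
px1_4 = 350
py1_4 = 395
px0_5 = 345
py0_5 = 15
py1_5 = 95
center_x_6 = 265
center_y_6 = 185
radius_6 = 45
px0_7 = 200
py0_7 = 150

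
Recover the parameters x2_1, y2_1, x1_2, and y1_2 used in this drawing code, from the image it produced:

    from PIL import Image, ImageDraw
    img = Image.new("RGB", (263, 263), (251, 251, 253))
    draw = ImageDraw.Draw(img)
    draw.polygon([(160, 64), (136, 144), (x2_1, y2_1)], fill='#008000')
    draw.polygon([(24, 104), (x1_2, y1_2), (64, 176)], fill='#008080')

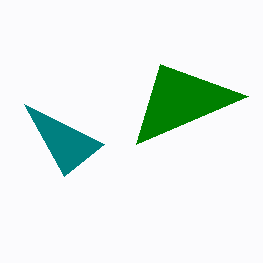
x2_1 = 248
y2_1 = 96
x1_2 = 104
y1_2 = 144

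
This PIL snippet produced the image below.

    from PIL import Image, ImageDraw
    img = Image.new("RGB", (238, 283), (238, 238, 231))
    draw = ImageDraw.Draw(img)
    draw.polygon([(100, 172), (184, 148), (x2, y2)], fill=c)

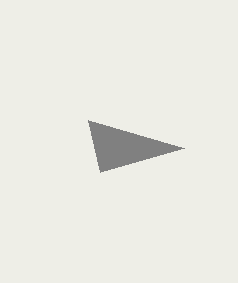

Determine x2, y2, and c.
x2 = 88
y2 = 120
c = 'gray'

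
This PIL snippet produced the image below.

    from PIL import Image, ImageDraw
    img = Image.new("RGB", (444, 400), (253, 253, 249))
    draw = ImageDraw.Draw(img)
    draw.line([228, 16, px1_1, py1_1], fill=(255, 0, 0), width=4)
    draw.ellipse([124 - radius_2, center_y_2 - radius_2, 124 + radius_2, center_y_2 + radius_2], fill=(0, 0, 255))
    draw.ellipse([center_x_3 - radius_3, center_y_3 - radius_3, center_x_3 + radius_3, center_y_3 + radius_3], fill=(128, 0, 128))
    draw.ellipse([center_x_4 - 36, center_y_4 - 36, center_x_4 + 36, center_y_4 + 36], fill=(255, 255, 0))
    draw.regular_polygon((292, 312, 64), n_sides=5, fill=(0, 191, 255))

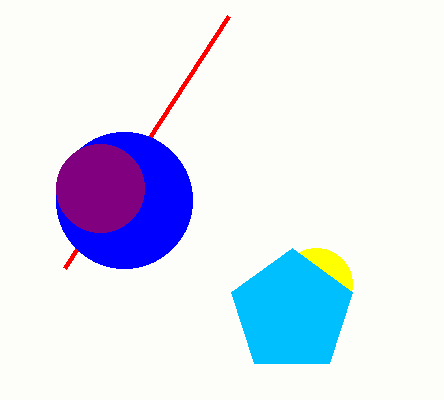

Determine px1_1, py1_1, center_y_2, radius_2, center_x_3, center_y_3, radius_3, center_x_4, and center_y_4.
px1_1 = 64; py1_1 = 268; center_y_2 = 200; radius_2 = 68; center_x_3 = 100; center_y_3 = 188; radius_3 = 44; center_x_4 = 316; center_y_4 = 284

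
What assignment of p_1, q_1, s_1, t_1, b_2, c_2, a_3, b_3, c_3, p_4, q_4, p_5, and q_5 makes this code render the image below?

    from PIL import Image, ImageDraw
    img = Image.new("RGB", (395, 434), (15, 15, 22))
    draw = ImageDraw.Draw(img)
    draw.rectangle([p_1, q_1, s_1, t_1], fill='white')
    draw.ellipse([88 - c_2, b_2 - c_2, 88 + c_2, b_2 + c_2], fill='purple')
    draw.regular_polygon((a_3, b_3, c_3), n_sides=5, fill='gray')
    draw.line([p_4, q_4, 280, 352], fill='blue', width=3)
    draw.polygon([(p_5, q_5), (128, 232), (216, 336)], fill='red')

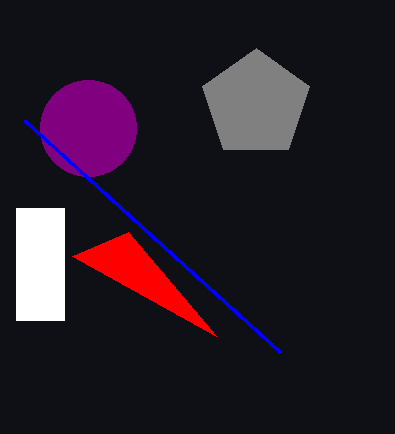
p_1 = 16; q_1 = 208; s_1 = 64; t_1 = 320; b_2 = 128; c_2 = 48; a_3 = 256; b_3 = 104; c_3 = 56; p_4 = 24; q_4 = 120; p_5 = 72; q_5 = 256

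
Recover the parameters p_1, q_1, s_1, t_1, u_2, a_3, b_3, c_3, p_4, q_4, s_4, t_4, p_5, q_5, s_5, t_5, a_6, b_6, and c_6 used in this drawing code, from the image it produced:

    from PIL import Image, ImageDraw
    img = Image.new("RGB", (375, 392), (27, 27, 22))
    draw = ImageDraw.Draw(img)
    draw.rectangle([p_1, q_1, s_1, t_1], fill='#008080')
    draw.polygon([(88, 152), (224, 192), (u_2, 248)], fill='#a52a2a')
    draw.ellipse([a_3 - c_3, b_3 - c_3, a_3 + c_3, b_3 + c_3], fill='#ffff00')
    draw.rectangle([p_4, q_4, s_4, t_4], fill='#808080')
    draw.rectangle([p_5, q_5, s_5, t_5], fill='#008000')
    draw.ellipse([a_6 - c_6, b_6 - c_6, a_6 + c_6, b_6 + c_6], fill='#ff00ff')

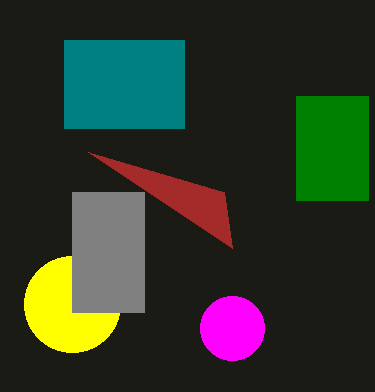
p_1 = 64
q_1 = 40
s_1 = 184
t_1 = 128
u_2 = 232
a_3 = 72
b_3 = 304
c_3 = 48
p_4 = 72
q_4 = 192
s_4 = 144
t_4 = 312
p_5 = 296
q_5 = 96
s_5 = 368
t_5 = 200
a_6 = 232
b_6 = 328
c_6 = 32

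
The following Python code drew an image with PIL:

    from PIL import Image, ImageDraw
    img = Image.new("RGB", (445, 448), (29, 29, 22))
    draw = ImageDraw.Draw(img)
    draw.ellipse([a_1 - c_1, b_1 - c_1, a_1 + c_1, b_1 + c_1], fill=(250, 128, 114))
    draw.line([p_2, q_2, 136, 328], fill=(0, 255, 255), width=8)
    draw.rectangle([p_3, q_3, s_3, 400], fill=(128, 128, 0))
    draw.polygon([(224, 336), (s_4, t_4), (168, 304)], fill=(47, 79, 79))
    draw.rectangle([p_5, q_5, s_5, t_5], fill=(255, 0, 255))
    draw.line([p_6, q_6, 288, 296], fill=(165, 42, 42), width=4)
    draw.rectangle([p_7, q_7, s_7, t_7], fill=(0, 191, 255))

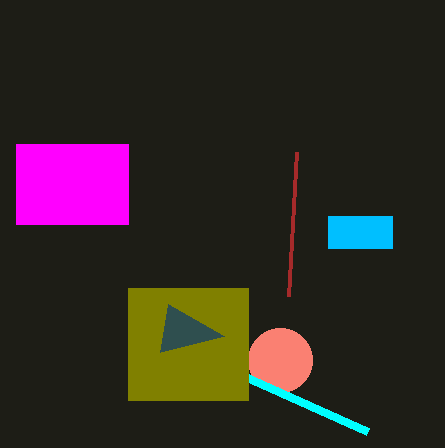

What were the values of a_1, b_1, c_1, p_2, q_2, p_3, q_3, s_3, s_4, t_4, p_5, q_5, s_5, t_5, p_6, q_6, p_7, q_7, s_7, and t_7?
a_1 = 280
b_1 = 360
c_1 = 32
p_2 = 368
q_2 = 432
p_3 = 128
q_3 = 288
s_3 = 248
s_4 = 160
t_4 = 352
p_5 = 16
q_5 = 144
s_5 = 128
t_5 = 224
p_6 = 296
q_6 = 152
p_7 = 328
q_7 = 216
s_7 = 392
t_7 = 248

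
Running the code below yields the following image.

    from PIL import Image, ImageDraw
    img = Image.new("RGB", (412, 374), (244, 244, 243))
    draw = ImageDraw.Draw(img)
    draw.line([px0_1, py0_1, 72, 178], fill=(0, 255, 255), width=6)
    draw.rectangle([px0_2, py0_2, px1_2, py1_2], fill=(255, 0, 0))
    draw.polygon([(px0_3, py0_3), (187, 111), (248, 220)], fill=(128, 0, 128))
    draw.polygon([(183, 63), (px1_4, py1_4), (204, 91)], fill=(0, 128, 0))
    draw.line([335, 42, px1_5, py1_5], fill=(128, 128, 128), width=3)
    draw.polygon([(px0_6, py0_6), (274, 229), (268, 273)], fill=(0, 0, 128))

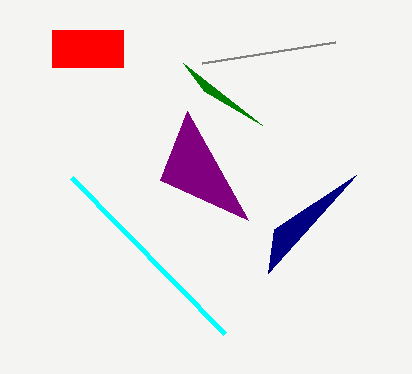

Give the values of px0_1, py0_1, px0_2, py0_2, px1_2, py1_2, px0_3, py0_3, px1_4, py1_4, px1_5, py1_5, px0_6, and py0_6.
px0_1 = 225
py0_1 = 334
px0_2 = 52
py0_2 = 30
px1_2 = 123
py1_2 = 67
px0_3 = 160
py0_3 = 180
px1_4 = 262
py1_4 = 125
px1_5 = 202
py1_5 = 63
px0_6 = 356
py0_6 = 175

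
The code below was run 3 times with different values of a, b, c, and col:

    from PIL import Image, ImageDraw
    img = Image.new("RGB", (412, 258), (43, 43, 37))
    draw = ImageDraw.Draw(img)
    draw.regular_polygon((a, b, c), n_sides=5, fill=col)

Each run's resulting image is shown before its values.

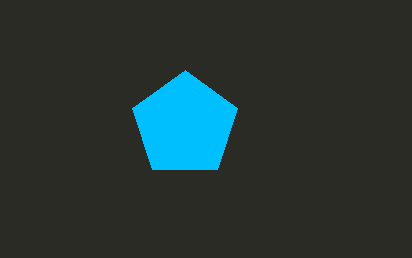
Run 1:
a = 185; b = 125; c = 55; col = 'deepskyblue'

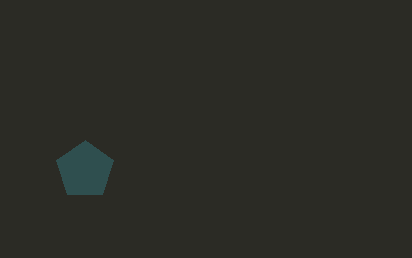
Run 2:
a = 85
b = 170
c = 30
col = 'darkslategray'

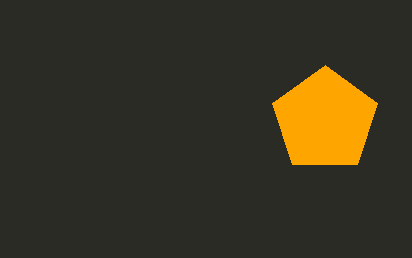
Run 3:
a = 325
b = 120
c = 55
col = 'orange'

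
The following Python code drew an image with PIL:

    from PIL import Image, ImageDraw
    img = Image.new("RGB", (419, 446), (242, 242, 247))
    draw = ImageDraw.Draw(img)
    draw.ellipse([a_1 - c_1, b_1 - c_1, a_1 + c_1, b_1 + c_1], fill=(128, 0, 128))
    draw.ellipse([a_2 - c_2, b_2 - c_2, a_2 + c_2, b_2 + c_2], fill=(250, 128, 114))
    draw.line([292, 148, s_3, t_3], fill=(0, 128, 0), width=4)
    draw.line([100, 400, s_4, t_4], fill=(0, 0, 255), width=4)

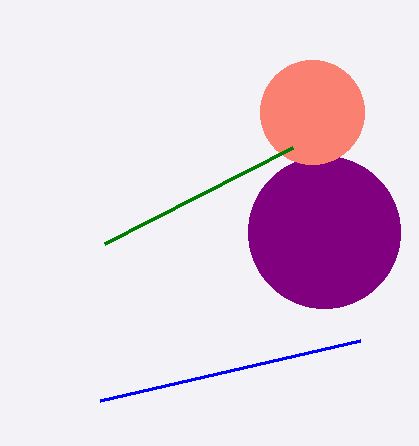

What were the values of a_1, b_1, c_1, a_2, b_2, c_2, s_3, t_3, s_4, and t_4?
a_1 = 324, b_1 = 232, c_1 = 76, a_2 = 312, b_2 = 112, c_2 = 52, s_3 = 104, t_3 = 244, s_4 = 360, t_4 = 340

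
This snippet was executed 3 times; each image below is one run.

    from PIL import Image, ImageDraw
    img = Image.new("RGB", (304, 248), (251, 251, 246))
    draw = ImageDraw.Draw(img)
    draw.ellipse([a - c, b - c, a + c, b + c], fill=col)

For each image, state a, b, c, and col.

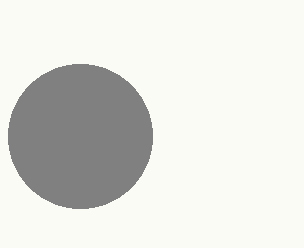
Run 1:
a = 80; b = 136; c = 72; col = 'gray'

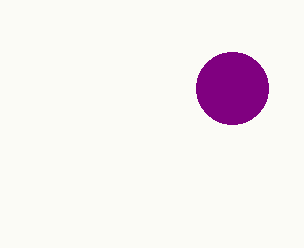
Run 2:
a = 232; b = 88; c = 36; col = 'purple'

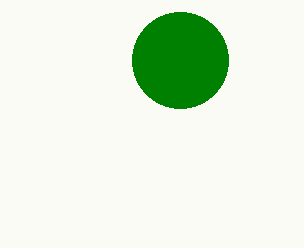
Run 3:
a = 180, b = 60, c = 48, col = 'green'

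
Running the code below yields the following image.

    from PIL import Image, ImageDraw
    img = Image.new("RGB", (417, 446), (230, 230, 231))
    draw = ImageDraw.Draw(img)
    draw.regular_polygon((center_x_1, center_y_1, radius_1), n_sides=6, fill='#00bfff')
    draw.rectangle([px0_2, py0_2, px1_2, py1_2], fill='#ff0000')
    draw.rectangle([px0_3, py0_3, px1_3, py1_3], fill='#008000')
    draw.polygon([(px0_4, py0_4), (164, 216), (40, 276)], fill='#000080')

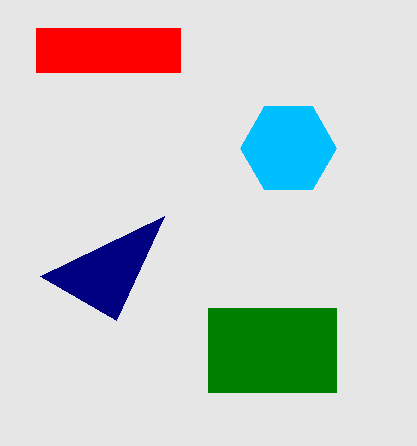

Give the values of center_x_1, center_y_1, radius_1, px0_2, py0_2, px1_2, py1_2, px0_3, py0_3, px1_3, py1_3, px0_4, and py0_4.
center_x_1 = 288, center_y_1 = 148, radius_1 = 48, px0_2 = 36, py0_2 = 28, px1_2 = 180, py1_2 = 72, px0_3 = 208, py0_3 = 308, px1_3 = 336, py1_3 = 392, px0_4 = 116, py0_4 = 320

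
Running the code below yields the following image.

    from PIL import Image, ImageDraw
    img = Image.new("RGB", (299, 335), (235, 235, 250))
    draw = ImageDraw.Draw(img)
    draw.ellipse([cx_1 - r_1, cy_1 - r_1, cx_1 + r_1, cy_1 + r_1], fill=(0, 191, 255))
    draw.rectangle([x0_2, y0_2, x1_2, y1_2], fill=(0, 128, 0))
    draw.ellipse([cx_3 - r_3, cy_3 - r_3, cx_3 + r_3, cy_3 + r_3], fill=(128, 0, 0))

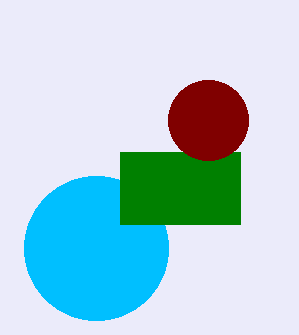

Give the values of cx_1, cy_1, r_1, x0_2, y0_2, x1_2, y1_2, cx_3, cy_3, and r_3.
cx_1 = 96
cy_1 = 248
r_1 = 72
x0_2 = 120
y0_2 = 152
x1_2 = 240
y1_2 = 224
cx_3 = 208
cy_3 = 120
r_3 = 40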